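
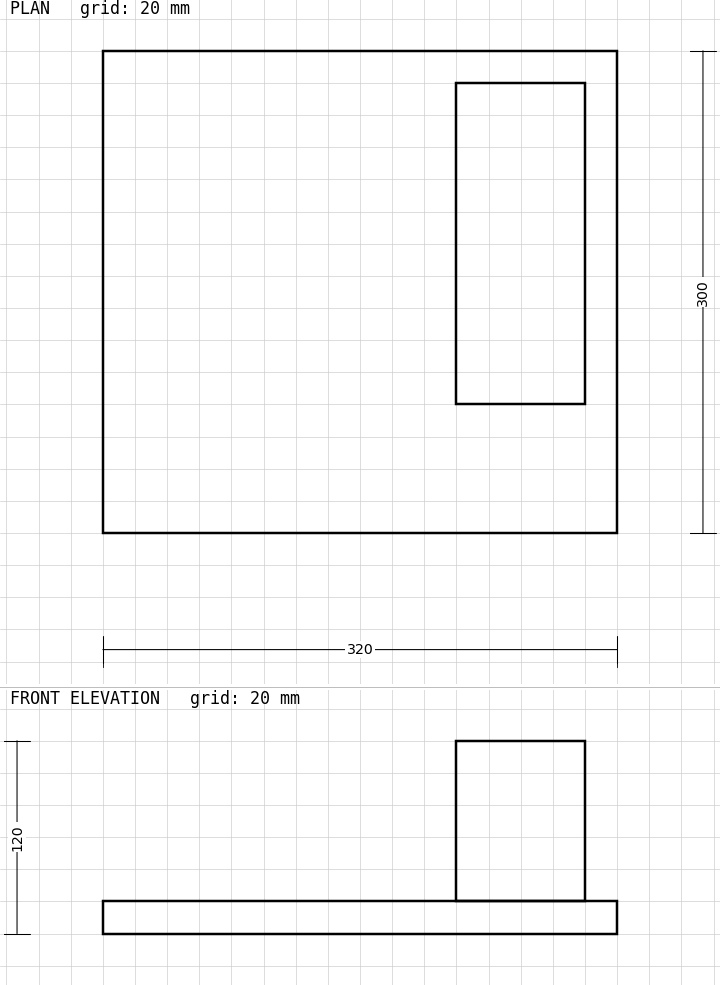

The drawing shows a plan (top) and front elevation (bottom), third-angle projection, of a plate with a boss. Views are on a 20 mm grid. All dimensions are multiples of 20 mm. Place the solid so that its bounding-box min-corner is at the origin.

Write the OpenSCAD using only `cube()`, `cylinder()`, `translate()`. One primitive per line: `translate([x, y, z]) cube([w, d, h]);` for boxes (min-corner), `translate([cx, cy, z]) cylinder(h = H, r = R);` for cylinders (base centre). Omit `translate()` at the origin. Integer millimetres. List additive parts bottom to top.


cube([320, 300, 20]);
translate([220, 80, 20]) cube([80, 200, 100]);


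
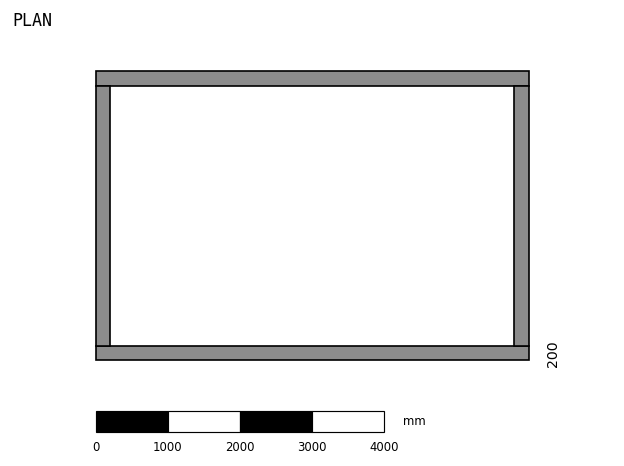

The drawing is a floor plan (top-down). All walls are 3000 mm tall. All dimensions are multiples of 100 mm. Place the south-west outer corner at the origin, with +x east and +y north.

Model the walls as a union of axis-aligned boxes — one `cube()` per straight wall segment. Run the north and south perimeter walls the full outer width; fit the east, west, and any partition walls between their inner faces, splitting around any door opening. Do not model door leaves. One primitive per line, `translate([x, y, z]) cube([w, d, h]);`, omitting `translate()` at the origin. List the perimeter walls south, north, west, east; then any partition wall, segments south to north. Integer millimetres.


cube([6000, 200, 3000]);
translate([0, 3800, 0]) cube([6000, 200, 3000]);
translate([0, 200, 0]) cube([200, 3600, 3000]);
translate([5800, 200, 0]) cube([200, 3600, 3000]);


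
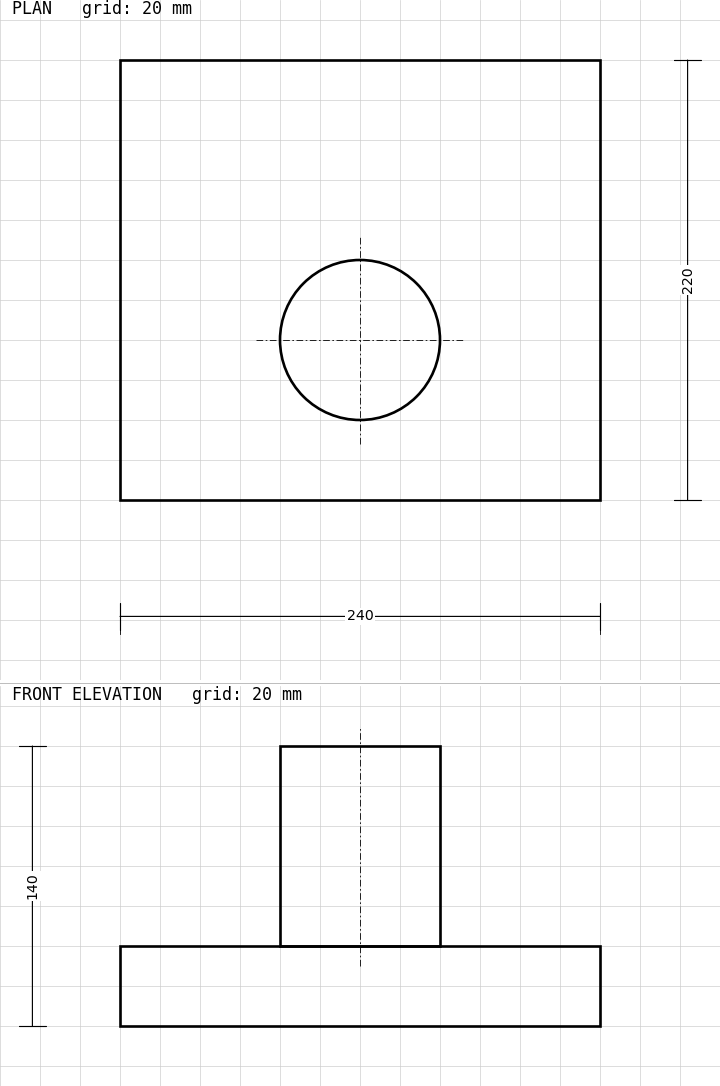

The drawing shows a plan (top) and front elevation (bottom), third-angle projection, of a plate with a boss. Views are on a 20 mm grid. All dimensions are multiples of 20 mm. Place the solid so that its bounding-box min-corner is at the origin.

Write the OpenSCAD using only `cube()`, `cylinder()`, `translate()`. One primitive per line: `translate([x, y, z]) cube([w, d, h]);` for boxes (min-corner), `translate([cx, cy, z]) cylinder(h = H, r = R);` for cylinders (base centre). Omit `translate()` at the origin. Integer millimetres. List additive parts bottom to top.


cube([240, 220, 40]);
translate([120, 80, 40]) cylinder(h = 100, r = 40);


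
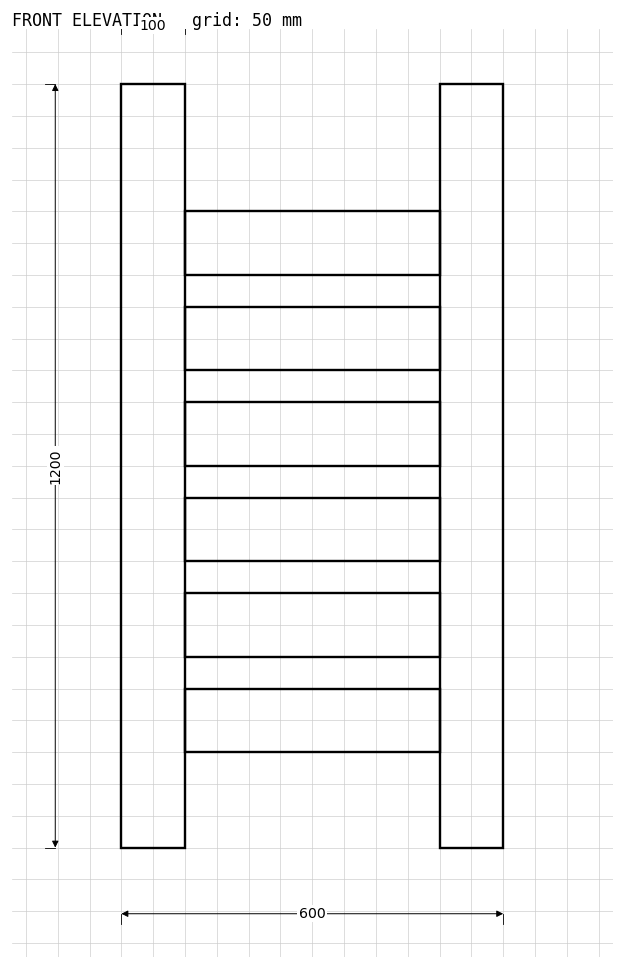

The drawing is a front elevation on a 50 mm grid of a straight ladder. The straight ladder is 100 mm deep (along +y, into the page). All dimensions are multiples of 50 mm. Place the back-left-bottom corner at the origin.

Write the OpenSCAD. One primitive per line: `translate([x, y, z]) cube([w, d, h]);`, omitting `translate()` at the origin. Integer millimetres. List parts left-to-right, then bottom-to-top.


cube([100, 100, 1200]);
translate([100, 0, 150]) cube([400, 100, 100]);
translate([100, 0, 300]) cube([400, 100, 100]);
translate([100, 0, 450]) cube([400, 100, 100]);
translate([100, 0, 600]) cube([400, 100, 100]);
translate([100, 0, 750]) cube([400, 100, 100]);
translate([100, 0, 900]) cube([400, 100, 100]);
translate([500, 0, 0]) cube([100, 100, 1200]);


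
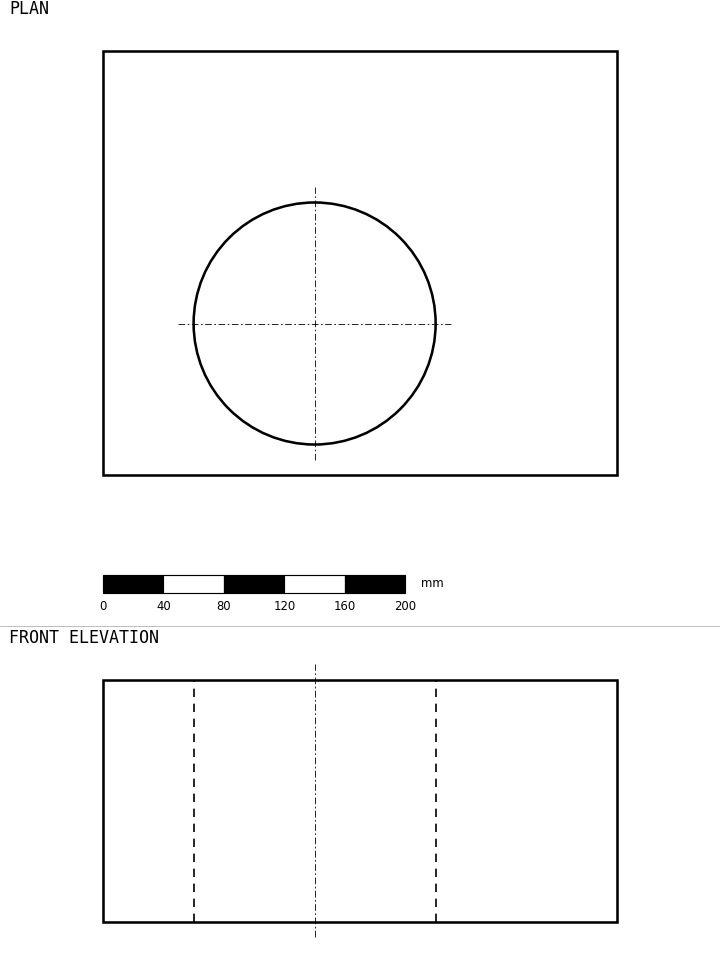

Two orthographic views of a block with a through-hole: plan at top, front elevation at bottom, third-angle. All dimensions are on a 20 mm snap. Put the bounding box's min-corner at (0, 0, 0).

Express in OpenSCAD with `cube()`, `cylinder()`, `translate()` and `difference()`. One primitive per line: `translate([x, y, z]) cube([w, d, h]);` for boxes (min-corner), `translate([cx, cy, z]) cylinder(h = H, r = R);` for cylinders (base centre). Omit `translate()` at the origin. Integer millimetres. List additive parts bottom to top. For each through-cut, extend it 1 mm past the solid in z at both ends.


difference() {
  cube([340, 280, 160]);
  translate([140, 100, -1]) cylinder(h = 162, r = 80);
}


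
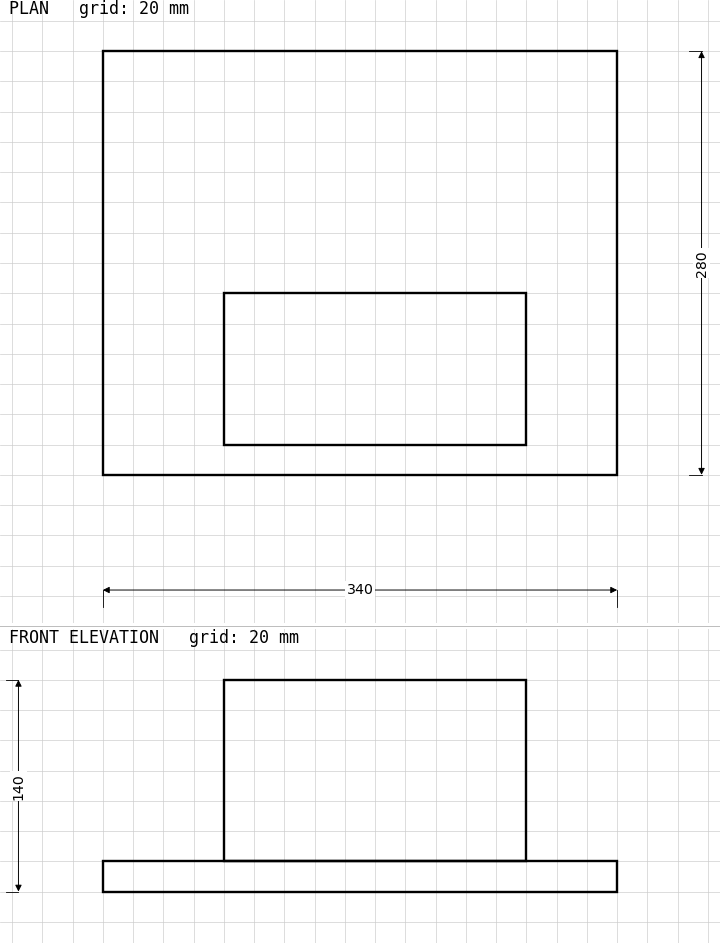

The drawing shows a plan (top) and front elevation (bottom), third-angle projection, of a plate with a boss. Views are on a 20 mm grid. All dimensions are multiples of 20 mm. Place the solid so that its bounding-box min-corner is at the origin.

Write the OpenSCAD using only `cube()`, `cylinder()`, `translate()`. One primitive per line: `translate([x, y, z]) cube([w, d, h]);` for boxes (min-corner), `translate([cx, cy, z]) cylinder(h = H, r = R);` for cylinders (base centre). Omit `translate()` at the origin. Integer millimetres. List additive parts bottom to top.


cube([340, 280, 20]);
translate([80, 20, 20]) cube([200, 100, 120]);


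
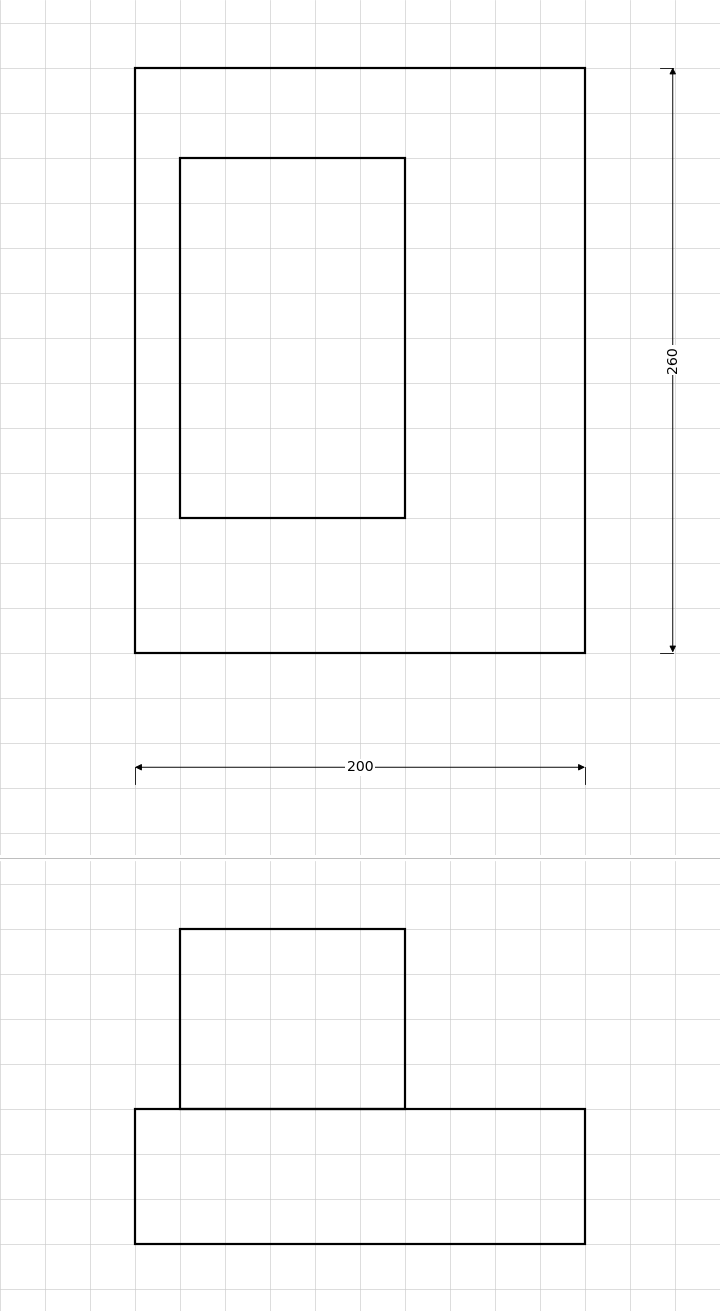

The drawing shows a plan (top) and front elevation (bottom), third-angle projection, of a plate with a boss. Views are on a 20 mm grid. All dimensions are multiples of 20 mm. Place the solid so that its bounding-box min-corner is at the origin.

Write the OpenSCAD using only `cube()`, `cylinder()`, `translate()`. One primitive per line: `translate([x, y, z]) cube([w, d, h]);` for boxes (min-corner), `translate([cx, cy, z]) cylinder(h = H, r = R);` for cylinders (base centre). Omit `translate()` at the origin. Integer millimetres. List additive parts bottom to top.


cube([200, 260, 60]);
translate([20, 60, 60]) cube([100, 160, 80]);


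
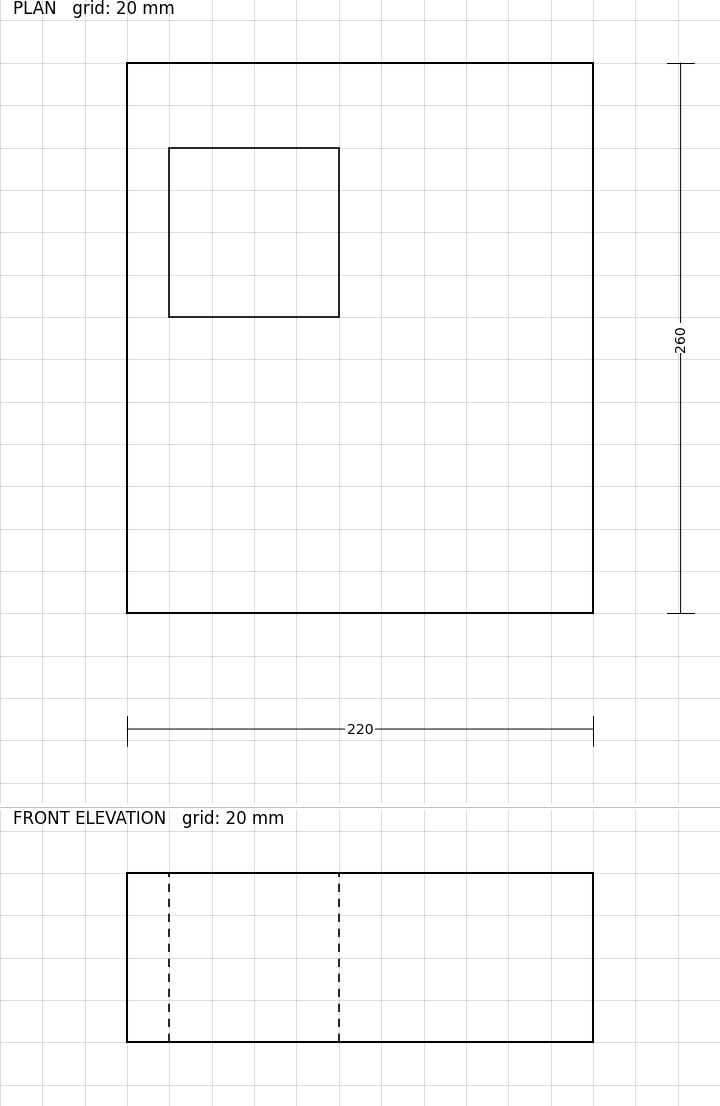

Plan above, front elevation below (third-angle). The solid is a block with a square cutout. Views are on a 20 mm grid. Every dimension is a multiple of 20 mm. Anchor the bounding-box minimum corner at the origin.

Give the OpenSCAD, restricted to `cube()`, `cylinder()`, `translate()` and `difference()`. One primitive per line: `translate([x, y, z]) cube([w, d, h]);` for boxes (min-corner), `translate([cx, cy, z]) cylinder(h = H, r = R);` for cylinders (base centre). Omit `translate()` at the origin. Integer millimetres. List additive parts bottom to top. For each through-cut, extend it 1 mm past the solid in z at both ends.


difference() {
  cube([220, 260, 80]);
  translate([20, 140, -1]) cube([80, 80, 82]);
}


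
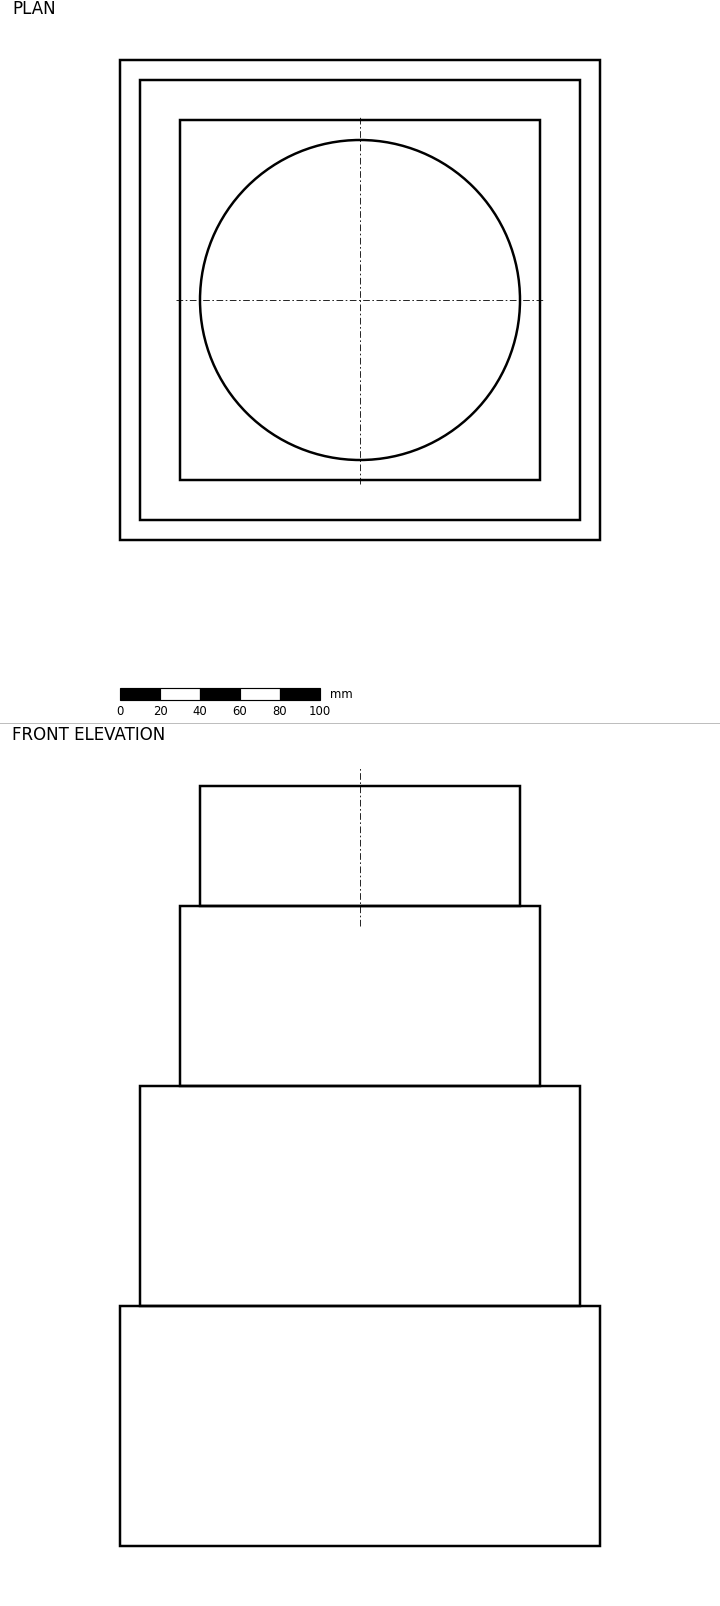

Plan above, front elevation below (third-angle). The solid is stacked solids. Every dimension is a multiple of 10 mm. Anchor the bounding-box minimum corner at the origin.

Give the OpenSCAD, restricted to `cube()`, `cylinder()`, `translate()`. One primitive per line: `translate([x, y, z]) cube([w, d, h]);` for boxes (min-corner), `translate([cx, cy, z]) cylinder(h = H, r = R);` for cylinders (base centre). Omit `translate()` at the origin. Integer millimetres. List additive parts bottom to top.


cube([240, 240, 120]);
translate([10, 10, 120]) cube([220, 220, 110]);
translate([30, 30, 230]) cube([180, 180, 90]);
translate([120, 120, 320]) cylinder(h = 60, r = 80);


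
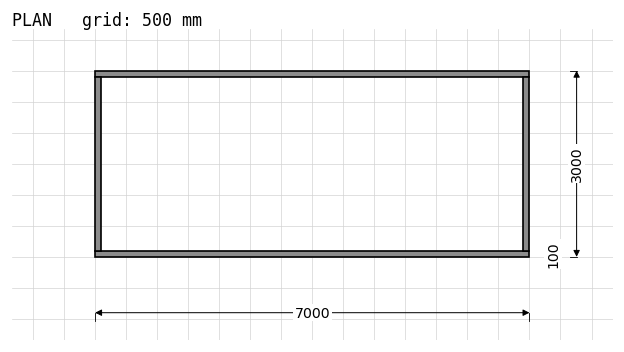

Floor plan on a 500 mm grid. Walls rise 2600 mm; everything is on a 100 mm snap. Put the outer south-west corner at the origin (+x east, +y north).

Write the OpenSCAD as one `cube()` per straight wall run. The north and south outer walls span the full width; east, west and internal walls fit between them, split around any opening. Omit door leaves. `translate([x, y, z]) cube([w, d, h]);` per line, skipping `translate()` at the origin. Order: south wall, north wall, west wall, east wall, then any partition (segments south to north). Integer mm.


cube([7000, 100, 2600]);
translate([0, 2900, 0]) cube([7000, 100, 2600]);
translate([0, 100, 0]) cube([100, 2800, 2600]);
translate([6900, 100, 0]) cube([100, 2800, 2600]);


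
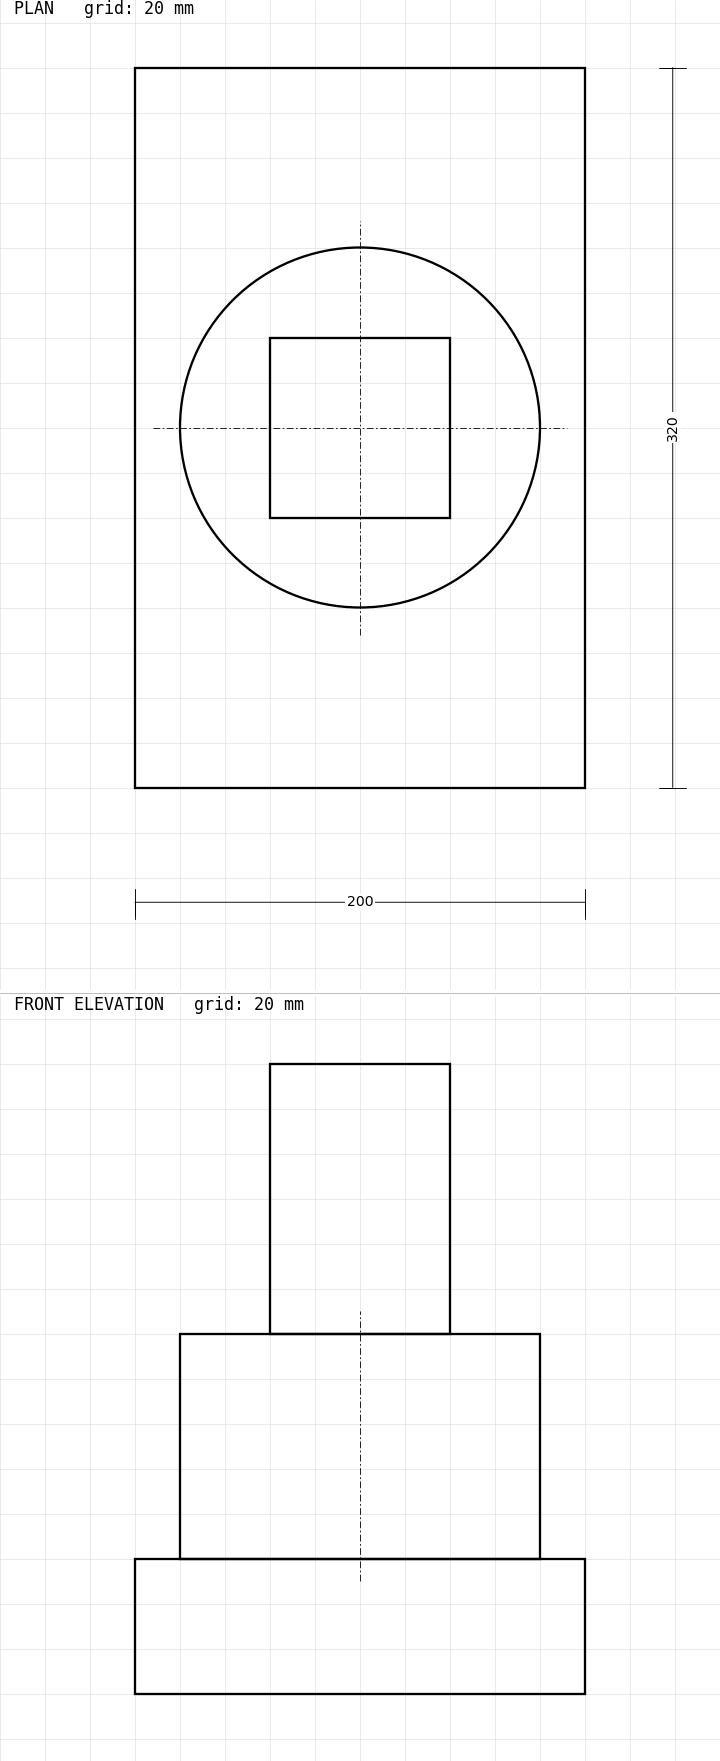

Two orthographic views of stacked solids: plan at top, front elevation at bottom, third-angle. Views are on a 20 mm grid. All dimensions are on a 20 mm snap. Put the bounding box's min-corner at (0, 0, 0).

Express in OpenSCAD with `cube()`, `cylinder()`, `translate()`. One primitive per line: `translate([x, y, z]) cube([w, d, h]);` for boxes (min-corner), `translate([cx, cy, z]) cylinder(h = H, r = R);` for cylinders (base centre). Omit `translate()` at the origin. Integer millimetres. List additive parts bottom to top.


cube([200, 320, 60]);
translate([100, 160, 60]) cylinder(h = 100, r = 80);
translate([60, 120, 160]) cube([80, 80, 120]);


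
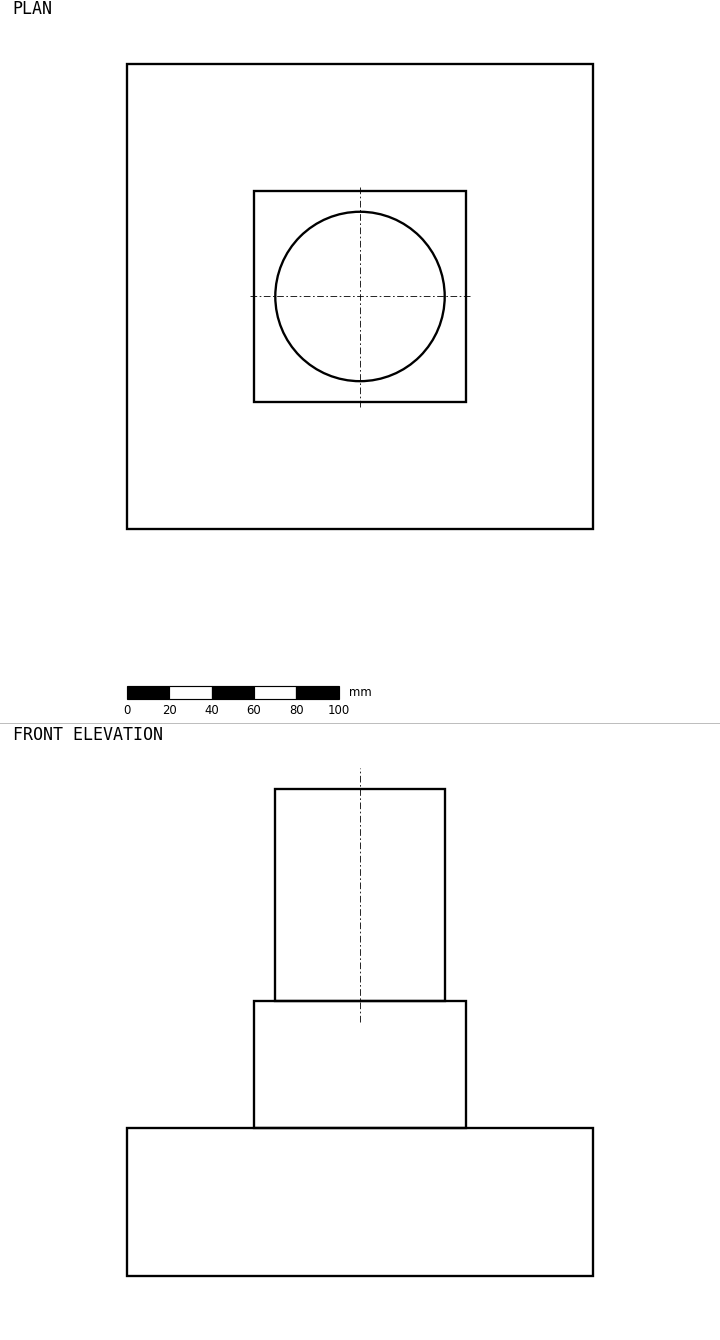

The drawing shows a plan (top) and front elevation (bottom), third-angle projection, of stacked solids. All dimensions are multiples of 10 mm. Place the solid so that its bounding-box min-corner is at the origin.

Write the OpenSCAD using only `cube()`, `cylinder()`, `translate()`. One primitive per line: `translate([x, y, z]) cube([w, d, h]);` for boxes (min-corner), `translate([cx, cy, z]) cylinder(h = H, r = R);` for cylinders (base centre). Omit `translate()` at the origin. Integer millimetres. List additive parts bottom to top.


cube([220, 220, 70]);
translate([60, 60, 70]) cube([100, 100, 60]);
translate([110, 110, 130]) cylinder(h = 100, r = 40);


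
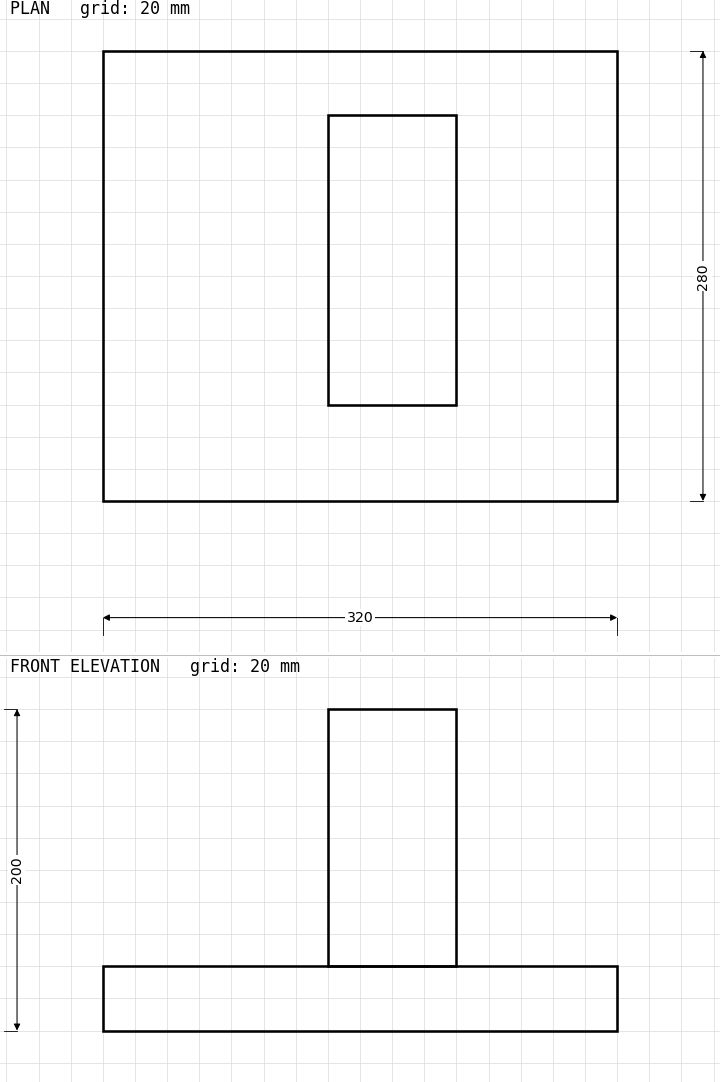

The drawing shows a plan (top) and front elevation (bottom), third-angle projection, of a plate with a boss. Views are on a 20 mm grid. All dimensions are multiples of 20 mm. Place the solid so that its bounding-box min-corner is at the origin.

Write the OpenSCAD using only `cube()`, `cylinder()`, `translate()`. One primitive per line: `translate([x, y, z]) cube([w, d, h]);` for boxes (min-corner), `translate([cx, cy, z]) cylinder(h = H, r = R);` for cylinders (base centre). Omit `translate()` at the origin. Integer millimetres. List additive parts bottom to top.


cube([320, 280, 40]);
translate([140, 60, 40]) cube([80, 180, 160]);


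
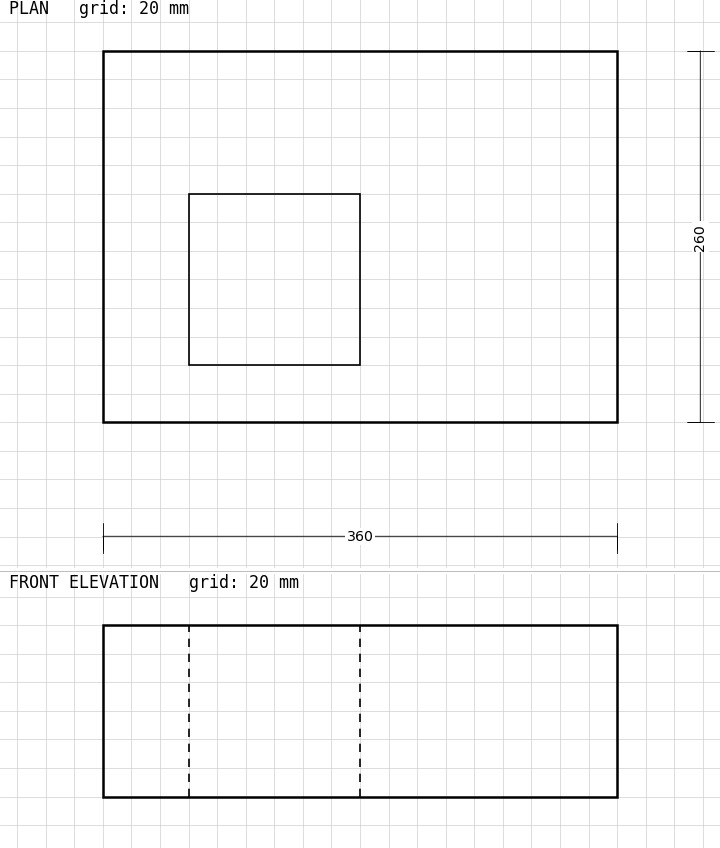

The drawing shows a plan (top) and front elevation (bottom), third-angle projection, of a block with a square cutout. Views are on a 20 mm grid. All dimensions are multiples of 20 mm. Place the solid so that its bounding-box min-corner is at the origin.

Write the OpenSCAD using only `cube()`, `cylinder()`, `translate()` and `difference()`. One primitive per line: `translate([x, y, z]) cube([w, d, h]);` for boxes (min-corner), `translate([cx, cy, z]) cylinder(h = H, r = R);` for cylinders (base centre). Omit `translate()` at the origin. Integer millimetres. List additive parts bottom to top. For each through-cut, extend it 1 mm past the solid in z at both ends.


difference() {
  cube([360, 260, 120]);
  translate([60, 40, -1]) cube([120, 120, 122]);
}


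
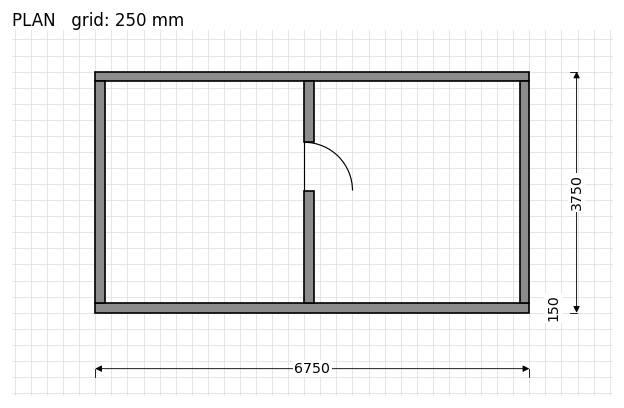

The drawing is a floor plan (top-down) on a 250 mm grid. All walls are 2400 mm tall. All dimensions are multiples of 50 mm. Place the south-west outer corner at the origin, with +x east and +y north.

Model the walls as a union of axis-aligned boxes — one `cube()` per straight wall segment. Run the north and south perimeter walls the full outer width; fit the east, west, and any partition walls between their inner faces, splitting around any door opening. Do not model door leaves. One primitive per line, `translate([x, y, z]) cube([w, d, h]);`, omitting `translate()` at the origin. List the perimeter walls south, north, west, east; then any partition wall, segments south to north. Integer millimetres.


cube([6750, 150, 2400]);
translate([0, 3600, 0]) cube([6750, 150, 2400]);
translate([0, 150, 0]) cube([150, 3450, 2400]);
translate([6600, 150, 0]) cube([150, 3450, 2400]);
translate([3250, 150, 0]) cube([150, 1750, 2400]);
translate([3250, 2650, 0]) cube([150, 950, 2400]);


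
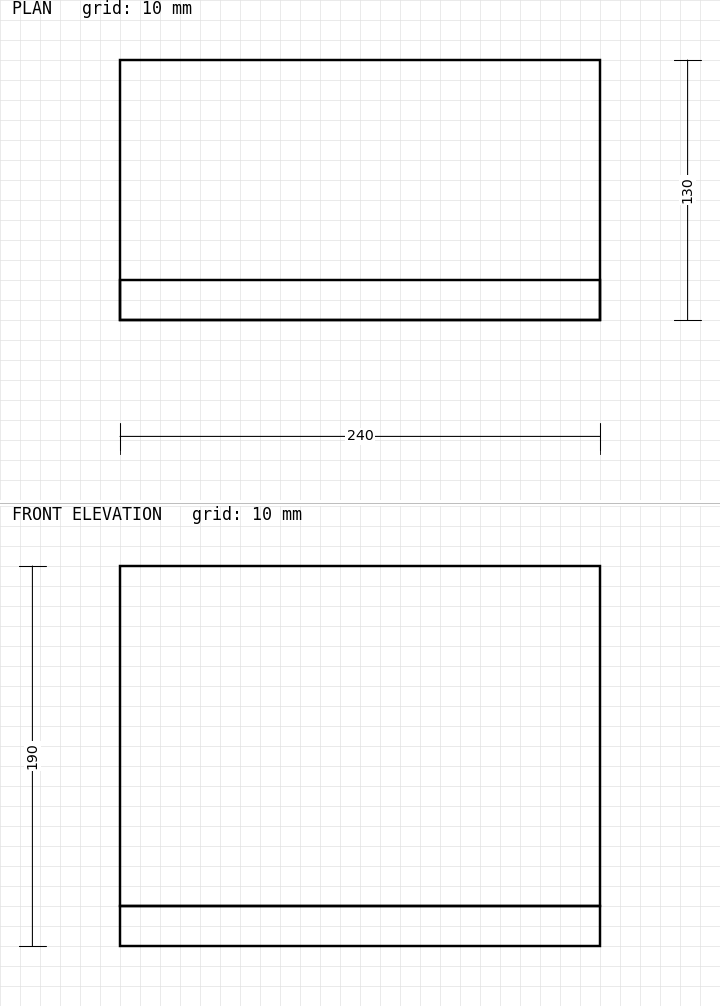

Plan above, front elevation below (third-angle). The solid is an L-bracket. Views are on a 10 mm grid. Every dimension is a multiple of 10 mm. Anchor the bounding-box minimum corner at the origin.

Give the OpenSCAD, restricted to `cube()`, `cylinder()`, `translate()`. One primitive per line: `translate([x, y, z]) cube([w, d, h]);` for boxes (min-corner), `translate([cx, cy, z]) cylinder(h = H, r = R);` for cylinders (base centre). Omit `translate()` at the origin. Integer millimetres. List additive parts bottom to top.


cube([240, 130, 20]);
translate([0, 0, 20]) cube([240, 20, 170]);


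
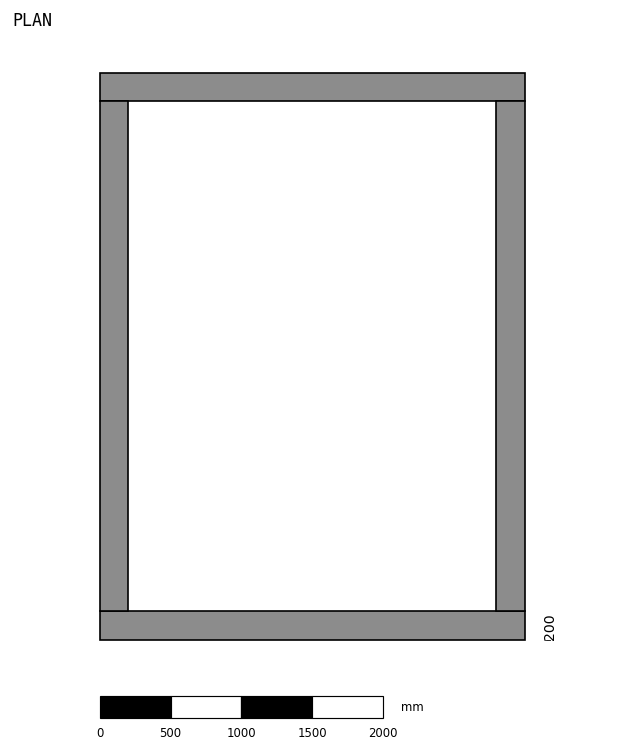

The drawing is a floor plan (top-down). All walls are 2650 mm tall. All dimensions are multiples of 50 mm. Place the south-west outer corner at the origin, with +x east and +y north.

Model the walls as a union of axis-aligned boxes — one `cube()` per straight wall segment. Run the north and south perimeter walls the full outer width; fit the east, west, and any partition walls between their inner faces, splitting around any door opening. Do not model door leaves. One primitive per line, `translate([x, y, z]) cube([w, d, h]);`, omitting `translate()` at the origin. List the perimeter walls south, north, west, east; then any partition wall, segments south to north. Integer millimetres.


cube([3000, 200, 2650]);
translate([0, 3800, 0]) cube([3000, 200, 2650]);
translate([0, 200, 0]) cube([200, 3600, 2650]);
translate([2800, 200, 0]) cube([200, 3600, 2650]);


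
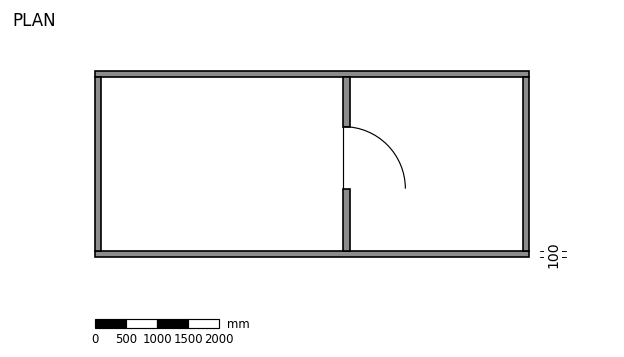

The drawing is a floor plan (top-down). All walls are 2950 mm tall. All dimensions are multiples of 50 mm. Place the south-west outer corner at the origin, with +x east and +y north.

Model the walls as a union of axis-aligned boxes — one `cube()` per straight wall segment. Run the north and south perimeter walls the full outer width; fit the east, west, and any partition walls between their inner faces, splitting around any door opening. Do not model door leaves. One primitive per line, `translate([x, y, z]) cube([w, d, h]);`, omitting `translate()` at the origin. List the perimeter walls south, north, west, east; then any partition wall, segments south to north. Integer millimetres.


cube([7000, 100, 2950]);
translate([0, 2900, 0]) cube([7000, 100, 2950]);
translate([0, 100, 0]) cube([100, 2800, 2950]);
translate([6900, 100, 0]) cube([100, 2800, 2950]);
translate([4000, 100, 0]) cube([100, 1000, 2950]);
translate([4000, 2100, 0]) cube([100, 800, 2950]);


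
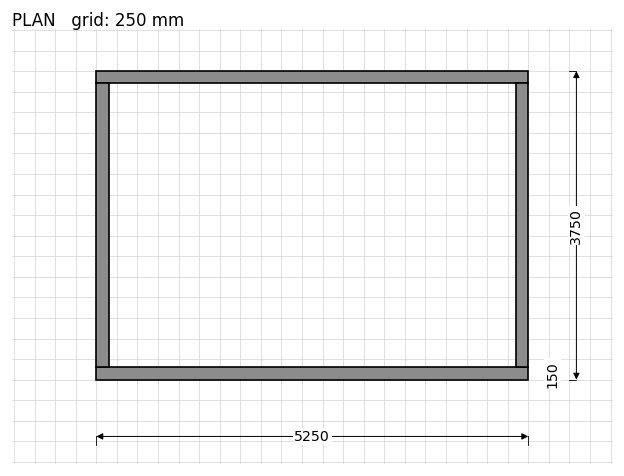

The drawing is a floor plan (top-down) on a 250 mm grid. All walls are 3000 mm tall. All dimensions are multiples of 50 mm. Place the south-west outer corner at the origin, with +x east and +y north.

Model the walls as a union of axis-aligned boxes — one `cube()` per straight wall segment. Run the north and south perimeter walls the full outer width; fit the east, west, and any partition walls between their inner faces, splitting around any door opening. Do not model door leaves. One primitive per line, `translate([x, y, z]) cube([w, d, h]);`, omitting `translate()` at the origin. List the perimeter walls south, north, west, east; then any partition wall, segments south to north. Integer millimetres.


cube([5250, 150, 3000]);
translate([0, 3600, 0]) cube([5250, 150, 3000]);
translate([0, 150, 0]) cube([150, 3450, 3000]);
translate([5100, 150, 0]) cube([150, 3450, 3000]);


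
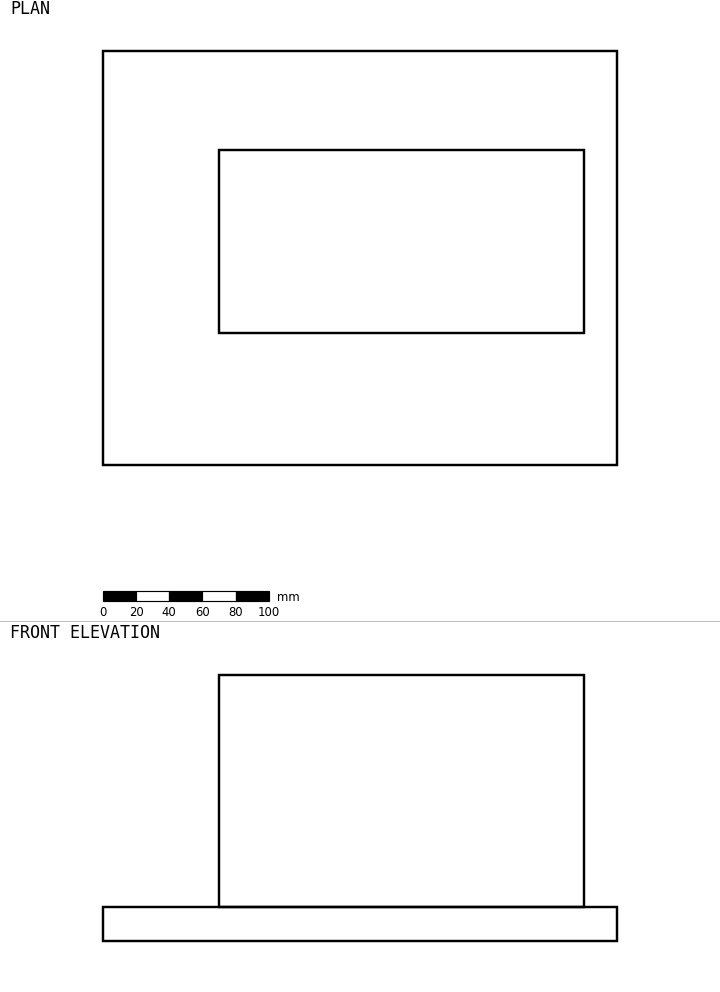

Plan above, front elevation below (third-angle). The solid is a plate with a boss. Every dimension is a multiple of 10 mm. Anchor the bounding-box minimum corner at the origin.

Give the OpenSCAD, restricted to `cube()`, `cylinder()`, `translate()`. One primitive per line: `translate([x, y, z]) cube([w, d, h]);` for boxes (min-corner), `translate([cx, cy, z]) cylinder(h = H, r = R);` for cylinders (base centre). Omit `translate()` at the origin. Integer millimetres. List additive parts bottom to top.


cube([310, 250, 20]);
translate([70, 80, 20]) cube([220, 110, 140]);


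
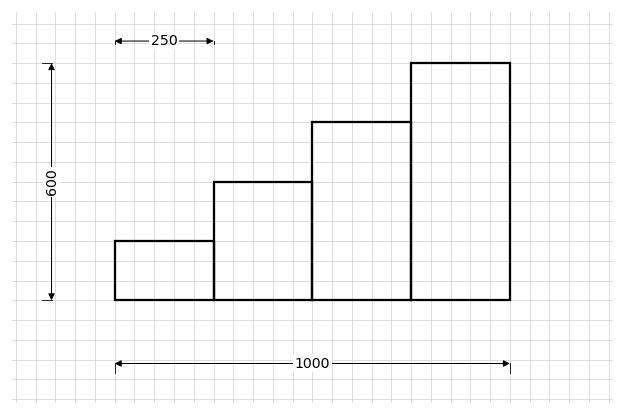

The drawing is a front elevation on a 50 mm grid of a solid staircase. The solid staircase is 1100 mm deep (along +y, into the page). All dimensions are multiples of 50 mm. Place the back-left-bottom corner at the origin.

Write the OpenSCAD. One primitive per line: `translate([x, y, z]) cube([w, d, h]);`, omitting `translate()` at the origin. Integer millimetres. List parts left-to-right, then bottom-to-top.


cube([250, 1100, 150]);
translate([250, 0, 0]) cube([250, 1100, 300]);
translate([500, 0, 0]) cube([250, 1100, 450]);
translate([750, 0, 0]) cube([250, 1100, 600]);


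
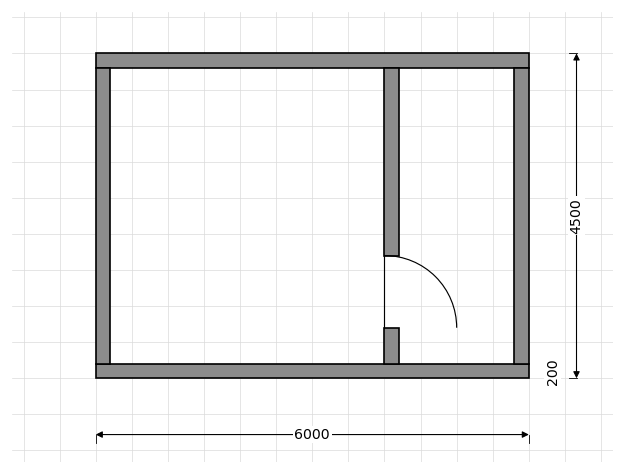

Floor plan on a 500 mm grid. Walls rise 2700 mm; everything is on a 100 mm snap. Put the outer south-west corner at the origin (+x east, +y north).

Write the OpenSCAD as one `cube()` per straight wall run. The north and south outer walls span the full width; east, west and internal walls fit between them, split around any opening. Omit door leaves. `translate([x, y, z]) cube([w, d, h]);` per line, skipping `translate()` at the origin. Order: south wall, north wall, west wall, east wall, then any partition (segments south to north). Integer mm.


cube([6000, 200, 2700]);
translate([0, 4300, 0]) cube([6000, 200, 2700]);
translate([0, 200, 0]) cube([200, 4100, 2700]);
translate([5800, 200, 0]) cube([200, 4100, 2700]);
translate([4000, 200, 0]) cube([200, 500, 2700]);
translate([4000, 1700, 0]) cube([200, 2600, 2700]);


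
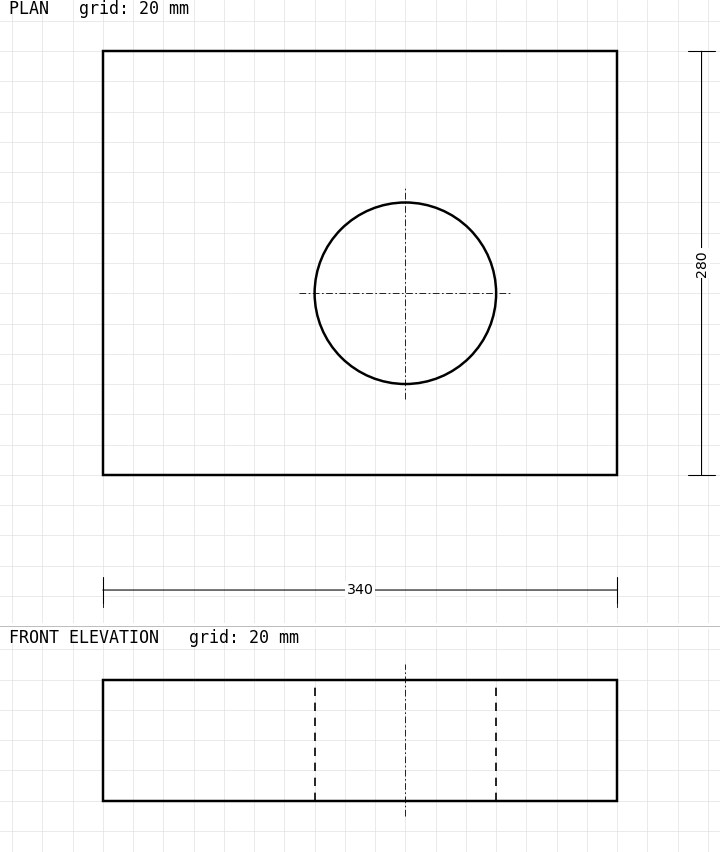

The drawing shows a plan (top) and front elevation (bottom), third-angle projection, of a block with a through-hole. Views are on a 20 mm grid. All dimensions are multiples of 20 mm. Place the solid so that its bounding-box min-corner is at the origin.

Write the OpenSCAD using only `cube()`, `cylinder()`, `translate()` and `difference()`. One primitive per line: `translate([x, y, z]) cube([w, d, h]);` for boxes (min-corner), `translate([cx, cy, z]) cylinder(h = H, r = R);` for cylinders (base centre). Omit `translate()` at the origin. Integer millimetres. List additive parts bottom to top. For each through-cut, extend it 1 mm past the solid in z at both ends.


difference() {
  cube([340, 280, 80]);
  translate([200, 120, -1]) cylinder(h = 82, r = 60);
}


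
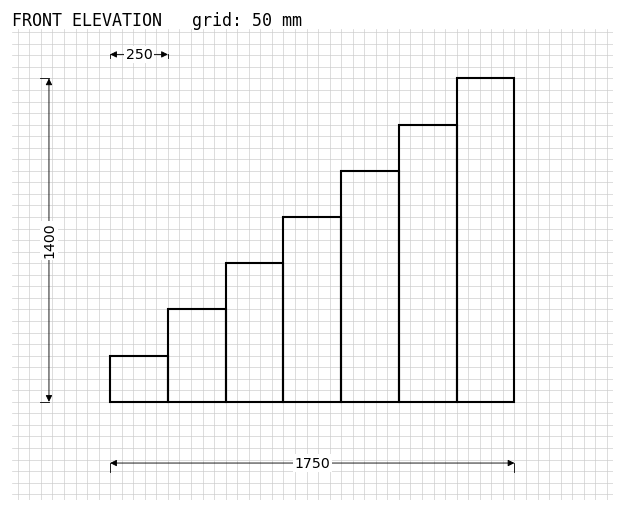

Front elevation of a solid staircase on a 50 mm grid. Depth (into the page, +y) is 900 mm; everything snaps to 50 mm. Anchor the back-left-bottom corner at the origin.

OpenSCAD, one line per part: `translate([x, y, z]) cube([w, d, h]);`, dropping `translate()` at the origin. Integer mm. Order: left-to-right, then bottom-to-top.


cube([250, 900, 200]);
translate([250, 0, 0]) cube([250, 900, 400]);
translate([500, 0, 0]) cube([250, 900, 600]);
translate([750, 0, 0]) cube([250, 900, 800]);
translate([1000, 0, 0]) cube([250, 900, 1000]);
translate([1250, 0, 0]) cube([250, 900, 1200]);
translate([1500, 0, 0]) cube([250, 900, 1400]);


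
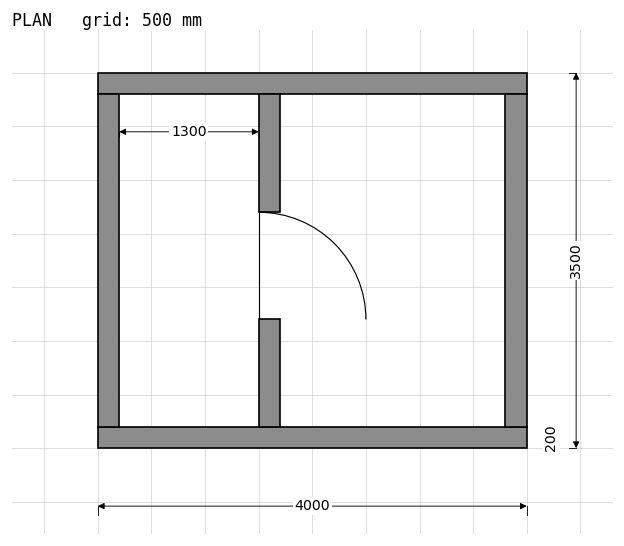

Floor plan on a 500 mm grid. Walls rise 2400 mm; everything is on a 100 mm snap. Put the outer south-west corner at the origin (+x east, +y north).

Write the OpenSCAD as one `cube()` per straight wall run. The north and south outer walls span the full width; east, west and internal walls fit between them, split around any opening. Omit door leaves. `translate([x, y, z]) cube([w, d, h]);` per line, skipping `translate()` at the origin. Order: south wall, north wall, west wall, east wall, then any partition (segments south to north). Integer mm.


cube([4000, 200, 2400]);
translate([0, 3300, 0]) cube([4000, 200, 2400]);
translate([0, 200, 0]) cube([200, 3100, 2400]);
translate([3800, 200, 0]) cube([200, 3100, 2400]);
translate([1500, 200, 0]) cube([200, 1000, 2400]);
translate([1500, 2200, 0]) cube([200, 1100, 2400]);


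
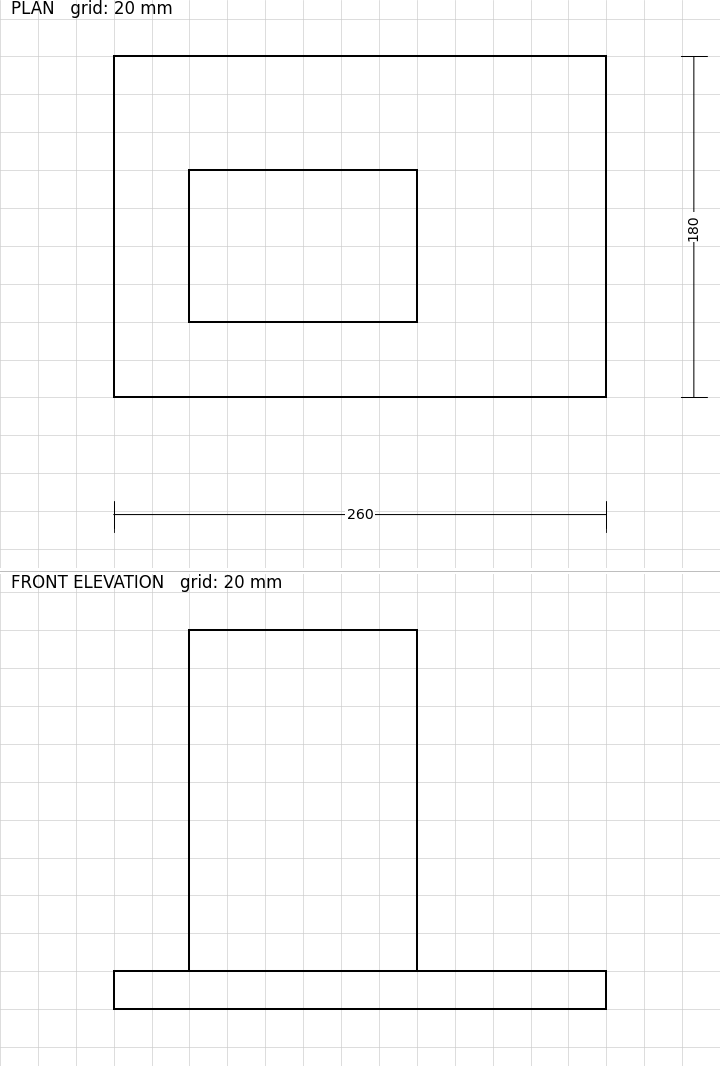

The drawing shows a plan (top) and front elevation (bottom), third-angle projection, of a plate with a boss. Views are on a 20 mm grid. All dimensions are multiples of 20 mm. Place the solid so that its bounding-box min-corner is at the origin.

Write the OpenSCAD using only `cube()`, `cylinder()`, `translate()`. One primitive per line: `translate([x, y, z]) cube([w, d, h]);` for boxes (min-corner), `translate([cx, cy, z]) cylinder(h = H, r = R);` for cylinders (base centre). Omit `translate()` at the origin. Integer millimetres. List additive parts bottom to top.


cube([260, 180, 20]);
translate([40, 40, 20]) cube([120, 80, 180]);


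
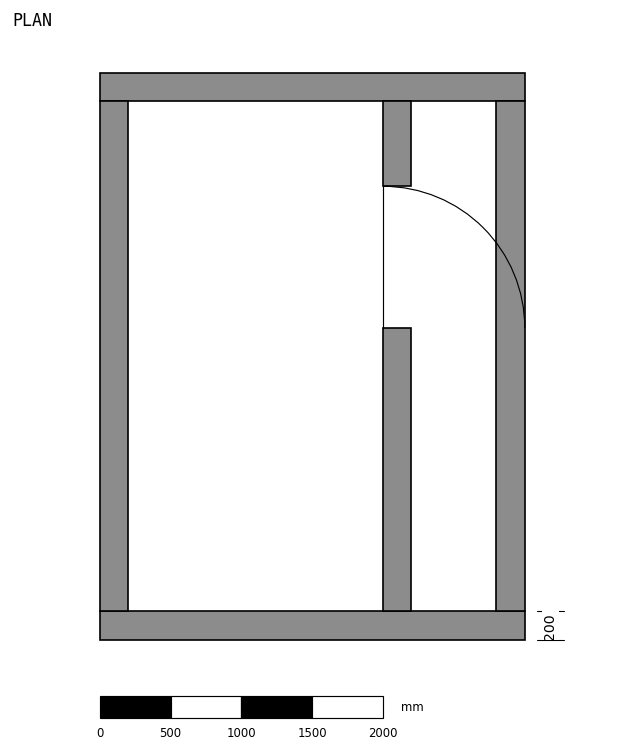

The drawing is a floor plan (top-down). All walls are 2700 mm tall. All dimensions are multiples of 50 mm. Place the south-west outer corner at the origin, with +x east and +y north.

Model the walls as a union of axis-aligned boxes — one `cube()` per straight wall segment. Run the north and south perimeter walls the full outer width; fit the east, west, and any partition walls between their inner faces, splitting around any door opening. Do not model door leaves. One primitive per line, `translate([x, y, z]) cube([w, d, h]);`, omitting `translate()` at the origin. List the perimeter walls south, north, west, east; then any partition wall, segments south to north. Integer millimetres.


cube([3000, 200, 2700]);
translate([0, 3800, 0]) cube([3000, 200, 2700]);
translate([0, 200, 0]) cube([200, 3600, 2700]);
translate([2800, 200, 0]) cube([200, 3600, 2700]);
translate([2000, 200, 0]) cube([200, 2000, 2700]);
translate([2000, 3200, 0]) cube([200, 600, 2700]);


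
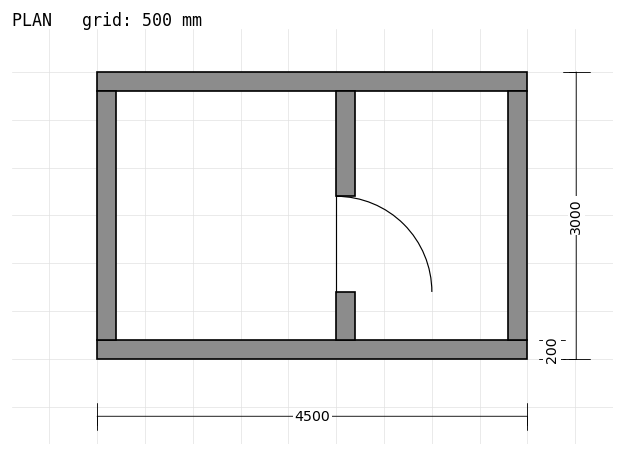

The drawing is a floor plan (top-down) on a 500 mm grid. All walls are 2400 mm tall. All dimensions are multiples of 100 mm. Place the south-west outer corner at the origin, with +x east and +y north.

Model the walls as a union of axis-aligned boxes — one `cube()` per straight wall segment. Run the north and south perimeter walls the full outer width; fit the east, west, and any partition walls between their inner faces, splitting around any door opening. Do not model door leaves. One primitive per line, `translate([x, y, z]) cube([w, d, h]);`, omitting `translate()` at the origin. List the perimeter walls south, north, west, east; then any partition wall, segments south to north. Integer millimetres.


cube([4500, 200, 2400]);
translate([0, 2800, 0]) cube([4500, 200, 2400]);
translate([0, 200, 0]) cube([200, 2600, 2400]);
translate([4300, 200, 0]) cube([200, 2600, 2400]);
translate([2500, 200, 0]) cube([200, 500, 2400]);
translate([2500, 1700, 0]) cube([200, 1100, 2400]);


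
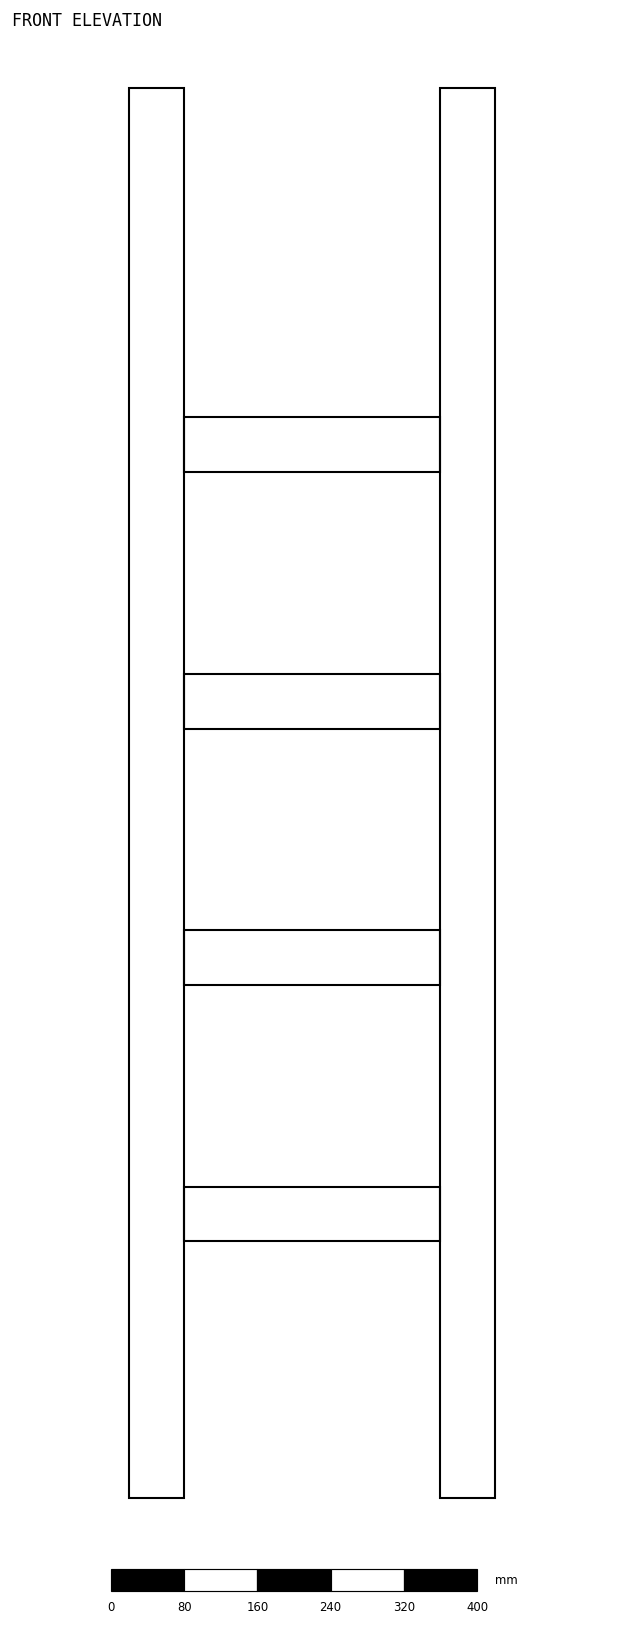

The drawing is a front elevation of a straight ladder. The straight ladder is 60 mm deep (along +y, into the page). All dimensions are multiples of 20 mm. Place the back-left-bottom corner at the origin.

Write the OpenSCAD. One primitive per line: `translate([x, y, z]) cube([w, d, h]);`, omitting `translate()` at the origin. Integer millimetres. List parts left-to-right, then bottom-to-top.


cube([60, 60, 1540]);
translate([60, 0, 280]) cube([280, 60, 60]);
translate([60, 0, 560]) cube([280, 60, 60]);
translate([60, 0, 840]) cube([280, 60, 60]);
translate([60, 0, 1120]) cube([280, 60, 60]);
translate([340, 0, 0]) cube([60, 60, 1540]);


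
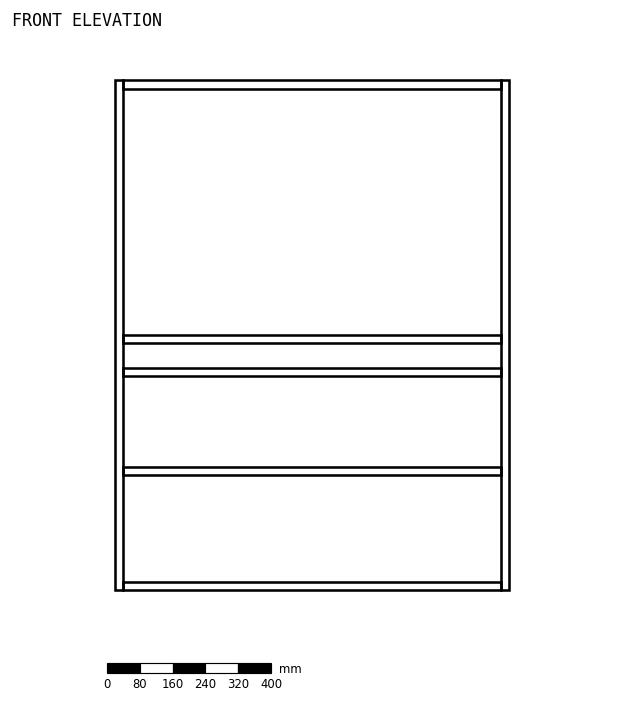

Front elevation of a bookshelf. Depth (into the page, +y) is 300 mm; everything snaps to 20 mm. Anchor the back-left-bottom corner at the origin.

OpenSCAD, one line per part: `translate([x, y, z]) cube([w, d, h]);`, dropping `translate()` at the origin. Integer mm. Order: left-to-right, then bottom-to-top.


cube([20, 300, 1240]);
translate([20, 0, 0]) cube([920, 300, 20]);
translate([20, 0, 280]) cube([920, 300, 20]);
translate([20, 0, 520]) cube([920, 300, 20]);
translate([20, 0, 600]) cube([920, 300, 20]);
translate([20, 0, 1220]) cube([920, 300, 20]);
translate([940, 0, 0]) cube([20, 300, 1240]);


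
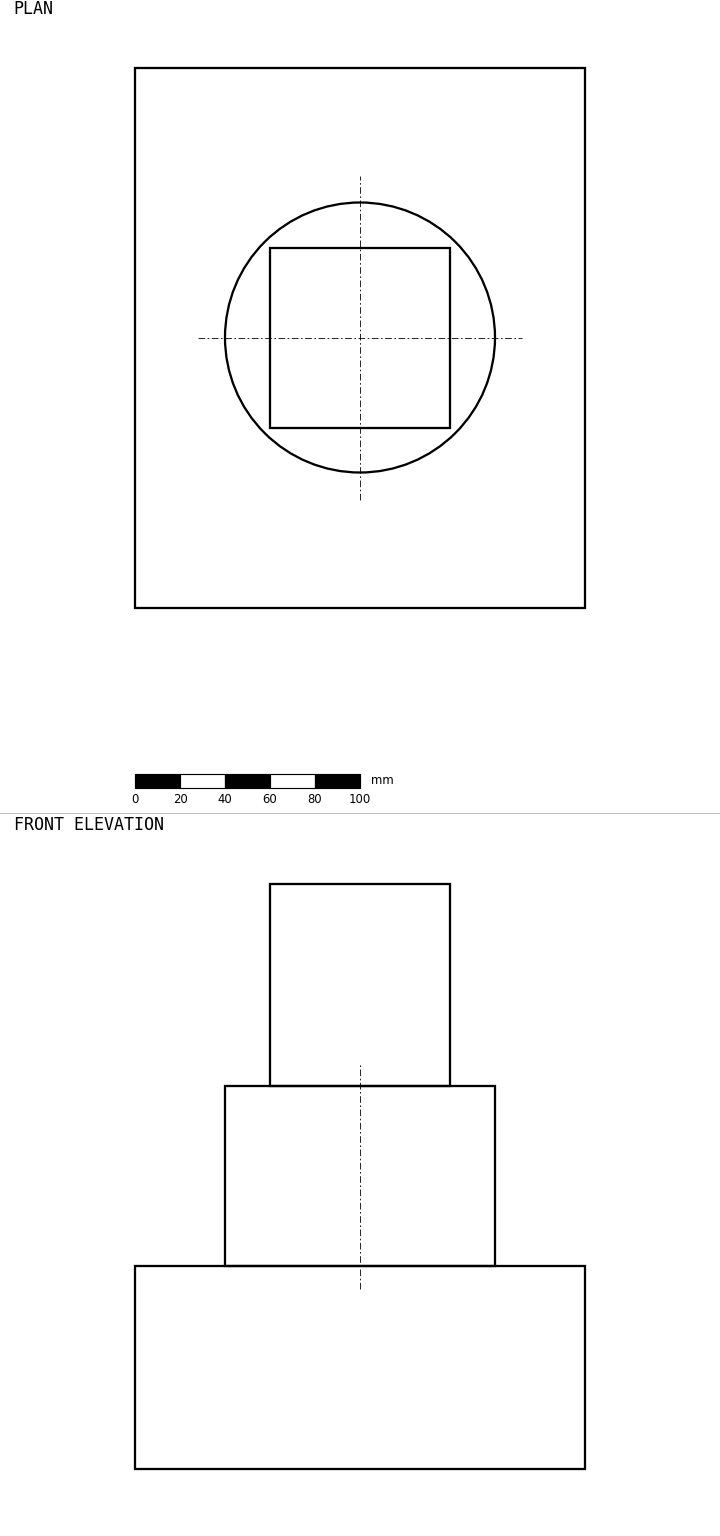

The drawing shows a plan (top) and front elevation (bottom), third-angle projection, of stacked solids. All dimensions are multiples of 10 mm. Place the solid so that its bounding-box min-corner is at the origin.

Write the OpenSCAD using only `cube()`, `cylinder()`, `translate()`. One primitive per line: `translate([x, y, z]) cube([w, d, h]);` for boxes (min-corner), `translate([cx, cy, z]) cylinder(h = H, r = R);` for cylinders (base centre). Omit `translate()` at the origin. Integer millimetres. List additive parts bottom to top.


cube([200, 240, 90]);
translate([100, 120, 90]) cylinder(h = 80, r = 60);
translate([60, 80, 170]) cube([80, 80, 90]);


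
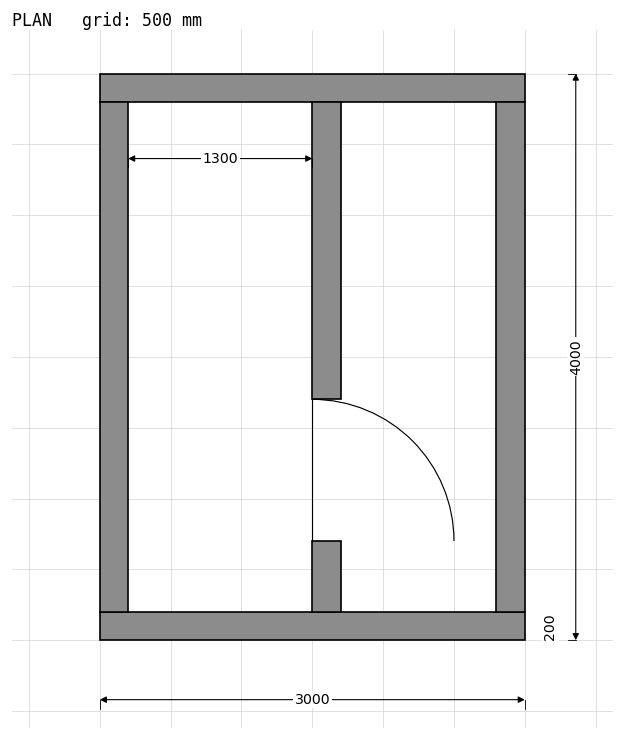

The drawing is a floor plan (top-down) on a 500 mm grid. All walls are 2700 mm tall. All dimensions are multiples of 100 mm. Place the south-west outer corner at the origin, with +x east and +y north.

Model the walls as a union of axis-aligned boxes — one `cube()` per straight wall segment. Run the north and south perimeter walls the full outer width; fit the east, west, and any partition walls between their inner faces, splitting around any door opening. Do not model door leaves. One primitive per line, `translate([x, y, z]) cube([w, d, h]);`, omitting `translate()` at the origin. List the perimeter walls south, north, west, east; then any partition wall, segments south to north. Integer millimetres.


cube([3000, 200, 2700]);
translate([0, 3800, 0]) cube([3000, 200, 2700]);
translate([0, 200, 0]) cube([200, 3600, 2700]);
translate([2800, 200, 0]) cube([200, 3600, 2700]);
translate([1500, 200, 0]) cube([200, 500, 2700]);
translate([1500, 1700, 0]) cube([200, 2100, 2700]);


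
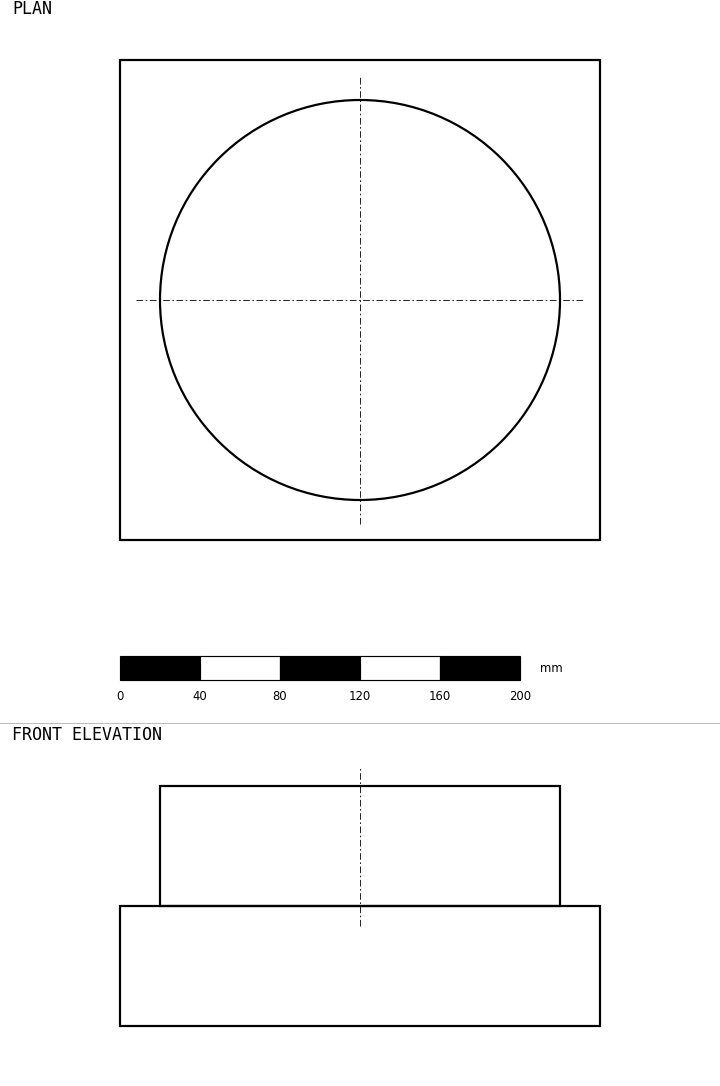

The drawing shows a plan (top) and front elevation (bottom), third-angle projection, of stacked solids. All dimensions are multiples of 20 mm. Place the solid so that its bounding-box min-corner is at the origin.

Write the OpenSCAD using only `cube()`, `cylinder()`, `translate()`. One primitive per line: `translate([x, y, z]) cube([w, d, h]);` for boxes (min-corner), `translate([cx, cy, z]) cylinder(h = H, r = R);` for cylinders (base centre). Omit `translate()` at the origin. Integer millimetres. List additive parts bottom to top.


cube([240, 240, 60]);
translate([120, 120, 60]) cylinder(h = 60, r = 100);


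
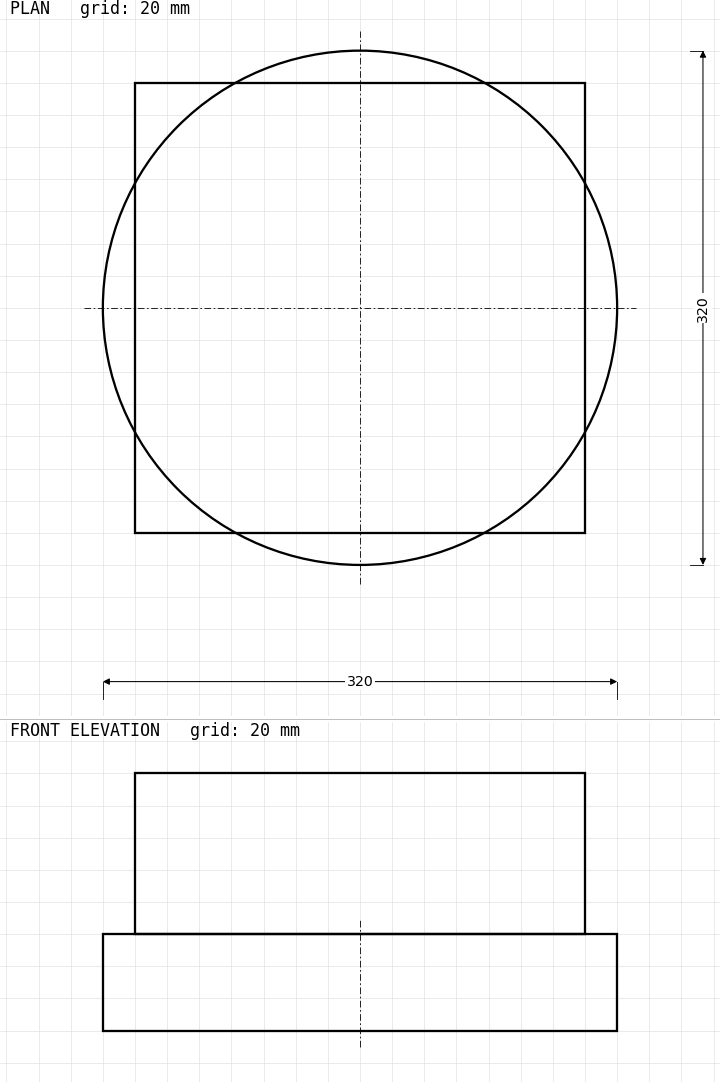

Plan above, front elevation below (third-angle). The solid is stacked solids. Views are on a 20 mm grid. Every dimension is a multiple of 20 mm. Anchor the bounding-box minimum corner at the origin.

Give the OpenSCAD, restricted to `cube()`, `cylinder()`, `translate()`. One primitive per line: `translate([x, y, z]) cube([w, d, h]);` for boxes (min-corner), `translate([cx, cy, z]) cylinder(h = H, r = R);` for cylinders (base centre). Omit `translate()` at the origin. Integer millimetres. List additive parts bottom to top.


translate([160, 160, 0]) cylinder(h = 60, r = 160);
translate([20, 20, 60]) cube([280, 280, 100]);


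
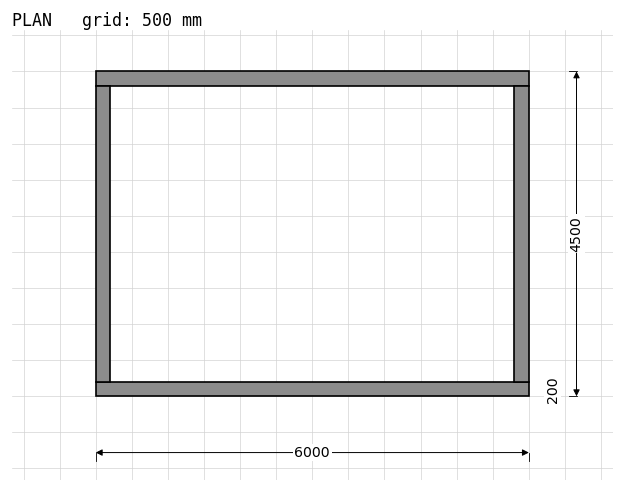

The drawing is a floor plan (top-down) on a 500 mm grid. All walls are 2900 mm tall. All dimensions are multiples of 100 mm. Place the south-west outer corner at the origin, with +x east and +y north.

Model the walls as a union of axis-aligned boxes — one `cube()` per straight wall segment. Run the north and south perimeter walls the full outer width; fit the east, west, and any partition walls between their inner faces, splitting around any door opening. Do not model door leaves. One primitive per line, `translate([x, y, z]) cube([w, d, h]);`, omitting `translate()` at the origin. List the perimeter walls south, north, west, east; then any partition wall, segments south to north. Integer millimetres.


cube([6000, 200, 2900]);
translate([0, 4300, 0]) cube([6000, 200, 2900]);
translate([0, 200, 0]) cube([200, 4100, 2900]);
translate([5800, 200, 0]) cube([200, 4100, 2900]);


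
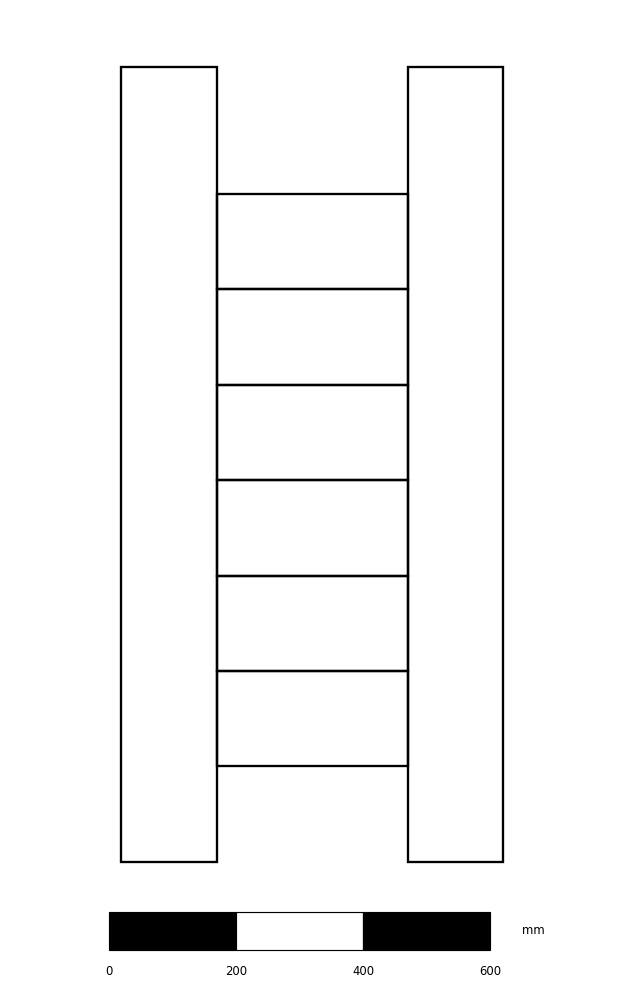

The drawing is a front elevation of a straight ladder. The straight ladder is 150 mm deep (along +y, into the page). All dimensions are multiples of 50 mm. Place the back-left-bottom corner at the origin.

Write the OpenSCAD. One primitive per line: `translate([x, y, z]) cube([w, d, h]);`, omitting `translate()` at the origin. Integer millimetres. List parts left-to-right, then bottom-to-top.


cube([150, 150, 1250]);
translate([150, 0, 150]) cube([300, 150, 150]);
translate([150, 0, 300]) cube([300, 150, 150]);
translate([150, 0, 450]) cube([300, 150, 150]);
translate([150, 0, 600]) cube([300, 150, 150]);
translate([150, 0, 750]) cube([300, 150, 150]);
translate([150, 0, 900]) cube([300, 150, 150]);
translate([450, 0, 0]) cube([150, 150, 1250]);
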